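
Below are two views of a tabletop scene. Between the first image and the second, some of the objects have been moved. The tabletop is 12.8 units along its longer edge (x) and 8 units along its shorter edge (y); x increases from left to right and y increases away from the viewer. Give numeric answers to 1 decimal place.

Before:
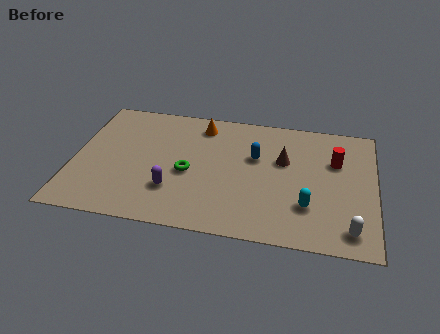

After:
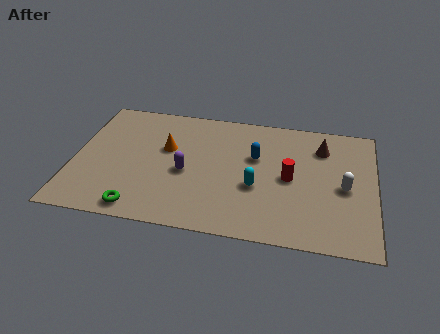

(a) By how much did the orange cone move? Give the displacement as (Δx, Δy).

(-1.4, -1.8)

The orange cone was at about (5.3, 6.7) and moved to about (3.9, 4.9).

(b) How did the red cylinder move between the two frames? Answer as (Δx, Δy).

(-1.9, -1.4)

From the two frames, the red cylinder sits at roughly (11.1, 5.3) before and (9.2, 3.9) after.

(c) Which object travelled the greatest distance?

the green torus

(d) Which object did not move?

the blue capsule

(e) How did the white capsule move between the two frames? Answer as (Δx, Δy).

(-0.3, 2.5)

The white capsule started near (11.8, 1.2) and ended near (11.5, 3.7).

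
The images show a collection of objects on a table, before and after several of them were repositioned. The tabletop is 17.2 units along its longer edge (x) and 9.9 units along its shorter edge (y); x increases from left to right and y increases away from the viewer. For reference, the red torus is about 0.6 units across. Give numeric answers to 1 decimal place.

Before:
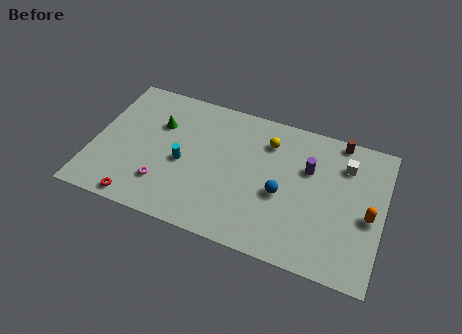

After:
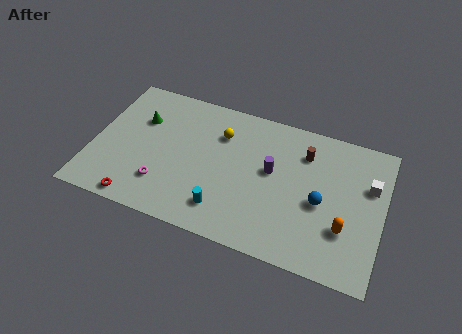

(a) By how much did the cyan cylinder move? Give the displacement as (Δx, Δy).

(2.7, -2.4)

The cyan cylinder was at about (5.4, 4.4) and moved to about (8.1, 2.0).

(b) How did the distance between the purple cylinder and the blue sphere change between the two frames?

+0.5

Before: roughly 2.7 units apart; after: 3.2. That's 0.5 units further apart.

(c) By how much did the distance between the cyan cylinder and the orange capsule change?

-3.9

They were about 11.0 units apart before and 7.1 after — 3.9 units closer together.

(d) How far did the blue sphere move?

2.3

From (11.3, 4.2) to (13.6, 4.4), the blue sphere covered √(2.3² + 0.2²) ≈ 2.3 units.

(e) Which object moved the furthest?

the cyan cylinder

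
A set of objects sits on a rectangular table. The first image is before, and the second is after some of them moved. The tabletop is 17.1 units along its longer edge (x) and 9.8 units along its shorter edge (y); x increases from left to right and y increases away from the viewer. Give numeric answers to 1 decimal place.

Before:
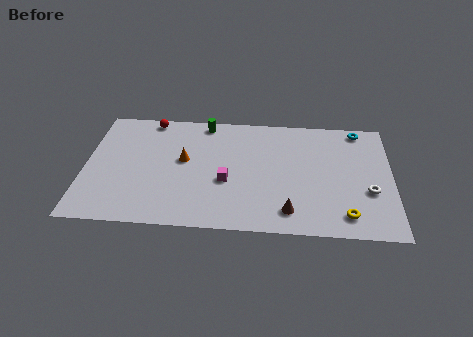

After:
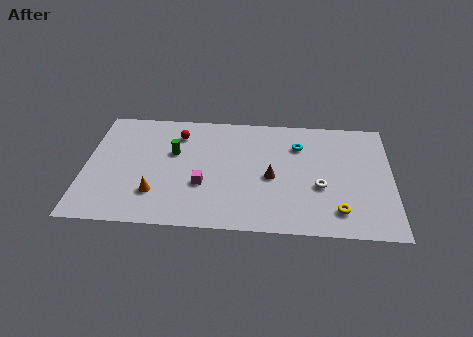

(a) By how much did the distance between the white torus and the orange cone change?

-1.3

They were about 10.5 units apart before and 9.2 after — 1.3 units closer together.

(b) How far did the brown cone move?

2.9

The brown cone was near (11.4, 1.7) before and (10.4, 4.4) after, so it travelled √(1.0² + 2.7²) ≈ 2.9 units.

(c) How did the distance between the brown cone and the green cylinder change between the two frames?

-2.8

Before: roughly 8.6 units apart; after: 5.8. That's 2.8 units closer together.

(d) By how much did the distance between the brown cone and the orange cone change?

-0.4

Before: roughly 7.0 units apart; after: 6.6. That's 0.4 units closer together.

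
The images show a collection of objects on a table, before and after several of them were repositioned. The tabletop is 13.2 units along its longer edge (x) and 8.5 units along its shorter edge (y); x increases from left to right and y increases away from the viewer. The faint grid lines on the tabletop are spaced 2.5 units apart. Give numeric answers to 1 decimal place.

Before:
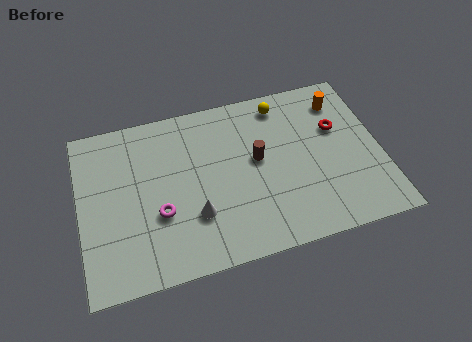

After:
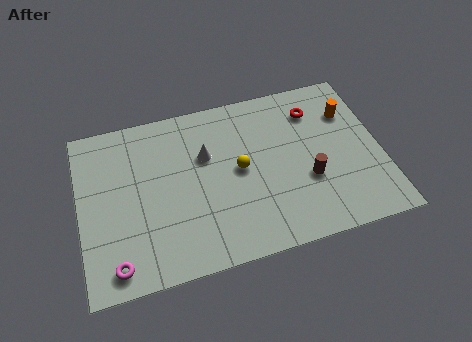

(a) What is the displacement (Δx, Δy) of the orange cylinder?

(0.3, -0.7)

From the two frames, the orange cylinder sits at roughly (11.7, 6.8) before and (12.0, 6.1) after.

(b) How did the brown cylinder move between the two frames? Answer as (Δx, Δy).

(2.1, -1.6)

The brown cylinder was at about (7.8, 4.7) and moved to about (9.9, 3.1).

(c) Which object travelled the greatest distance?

the yellow sphere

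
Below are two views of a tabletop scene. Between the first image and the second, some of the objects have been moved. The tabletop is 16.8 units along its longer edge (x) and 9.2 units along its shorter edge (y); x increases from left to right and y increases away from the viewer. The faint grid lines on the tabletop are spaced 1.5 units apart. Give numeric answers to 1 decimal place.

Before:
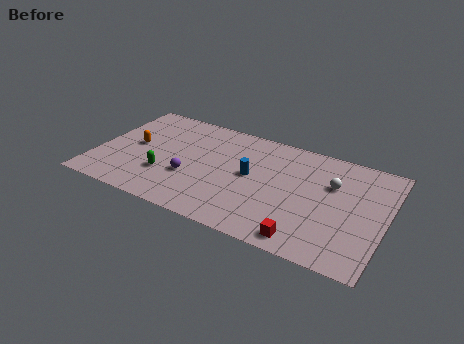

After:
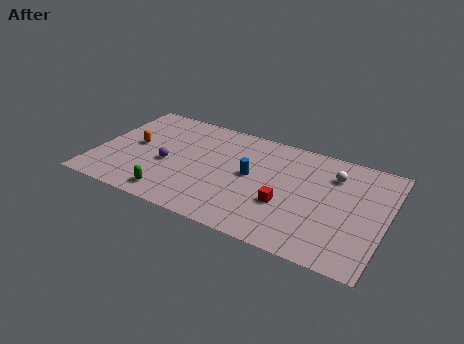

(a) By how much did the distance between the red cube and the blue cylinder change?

-2.5

The distance was about 5.2 in the first image and 2.7 in the second, so they moved 2.5 units closer together.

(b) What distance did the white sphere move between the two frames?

0.8

The white sphere moved from about (13.6, 6.1) to (13.6, 6.9), a distance of √(0.0² + 0.8²) ≈ 0.8.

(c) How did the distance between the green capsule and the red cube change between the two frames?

-1.9

They were about 8.6 units apart before and 6.7 after — 1.9 units closer together.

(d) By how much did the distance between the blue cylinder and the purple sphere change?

+1.1

The distance was about 3.8 in the first image and 4.9 in the second, so they moved 1.1 units further apart.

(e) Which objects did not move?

the blue cylinder and the orange capsule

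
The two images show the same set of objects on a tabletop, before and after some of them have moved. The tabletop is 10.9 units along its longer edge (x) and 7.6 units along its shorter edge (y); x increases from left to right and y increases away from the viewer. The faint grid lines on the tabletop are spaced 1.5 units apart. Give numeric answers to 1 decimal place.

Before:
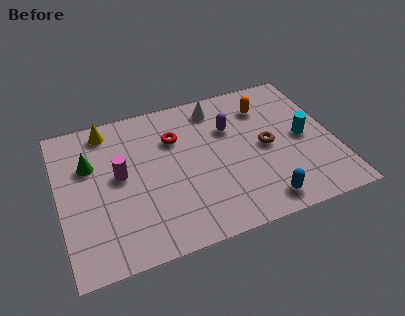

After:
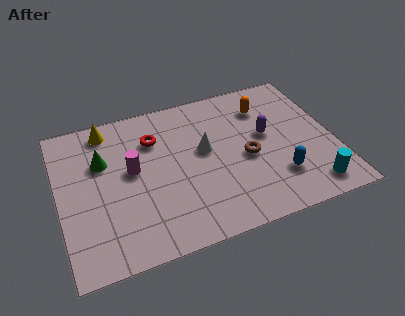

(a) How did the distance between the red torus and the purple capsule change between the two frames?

+2.4

Before: roughly 2.2 units apart; after: 4.6. That's 2.4 units further apart.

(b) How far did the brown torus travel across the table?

0.9

The brown torus was near (8.2, 3.7) before and (7.4, 3.4) after, so it travelled √(0.8² + 0.3²) ≈ 0.9 units.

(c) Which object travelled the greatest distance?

the cyan cylinder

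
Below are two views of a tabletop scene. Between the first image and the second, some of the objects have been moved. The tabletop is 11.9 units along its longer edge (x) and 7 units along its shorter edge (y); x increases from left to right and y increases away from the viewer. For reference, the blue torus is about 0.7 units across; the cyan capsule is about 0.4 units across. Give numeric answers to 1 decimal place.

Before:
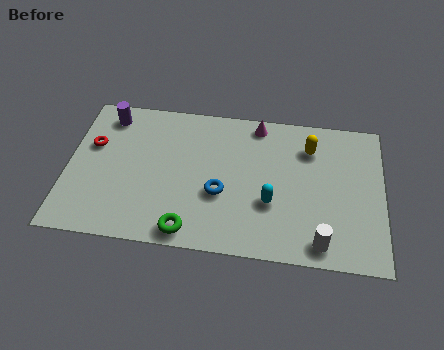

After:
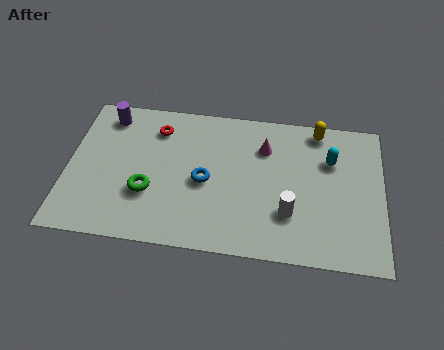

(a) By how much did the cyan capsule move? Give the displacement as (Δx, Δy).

(2.2, 2.3)

From the two frames, the cyan capsule sits at roughly (7.7, 2.5) before and (9.9, 4.8) after.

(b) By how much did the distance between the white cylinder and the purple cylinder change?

-1.6

The distance was about 9.6 in the first image and 8.0 in the second, so they moved 1.6 units closer together.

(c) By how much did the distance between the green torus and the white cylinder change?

+0.4

The distance was about 4.9 in the first image and 5.3 in the second, so they moved 0.4 units further apart.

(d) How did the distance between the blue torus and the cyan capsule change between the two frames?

+3.1

Before: roughly 1.9 units apart; after: 5.0. That's 3.1 units further apart.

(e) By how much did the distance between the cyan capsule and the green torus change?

+3.8

They were about 3.4 units apart before and 7.2 after — 3.8 units further apart.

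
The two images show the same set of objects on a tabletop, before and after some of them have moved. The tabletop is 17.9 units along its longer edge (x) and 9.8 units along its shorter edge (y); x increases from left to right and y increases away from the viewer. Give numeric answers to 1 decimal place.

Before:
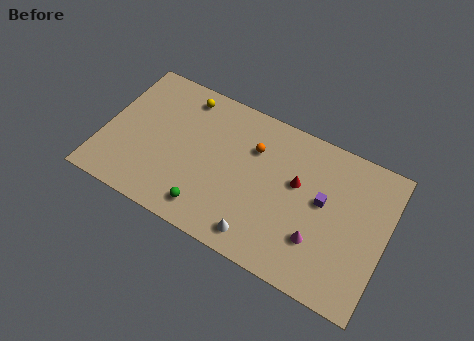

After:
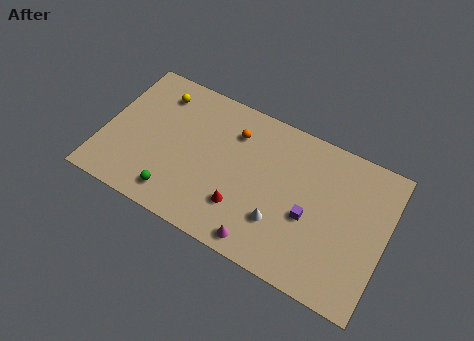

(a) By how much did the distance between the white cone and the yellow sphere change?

+0.8

They were about 9.1 units apart before and 9.9 after — 0.8 units further apart.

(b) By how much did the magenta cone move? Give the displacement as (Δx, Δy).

(-3.3, -1.8)

The magenta cone was at about (13.9, 2.9) and moved to about (10.6, 1.1).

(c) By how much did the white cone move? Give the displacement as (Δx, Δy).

(1.1, 1.5)

The white cone started near (10.4, 1.4) and ended near (11.5, 2.9).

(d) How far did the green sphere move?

2.1

From (7.1, 1.6) to (5.0, 1.6), the green sphere covered √(2.1² + 0.0²) ≈ 2.1 units.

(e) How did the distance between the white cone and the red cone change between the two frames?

-2.4

They were about 4.8 units apart before and 2.4 after — 2.4 units closer together.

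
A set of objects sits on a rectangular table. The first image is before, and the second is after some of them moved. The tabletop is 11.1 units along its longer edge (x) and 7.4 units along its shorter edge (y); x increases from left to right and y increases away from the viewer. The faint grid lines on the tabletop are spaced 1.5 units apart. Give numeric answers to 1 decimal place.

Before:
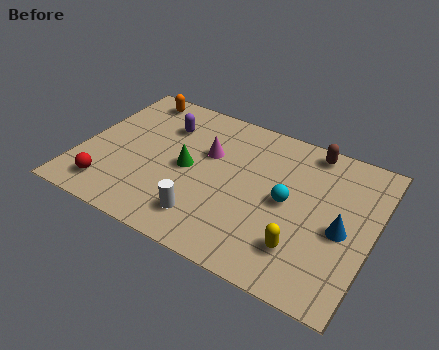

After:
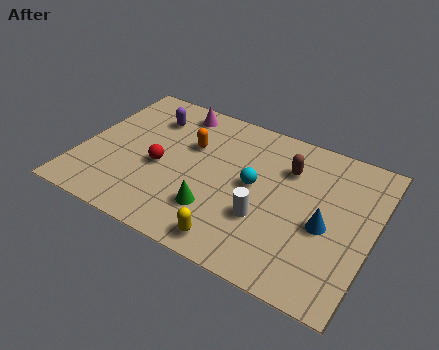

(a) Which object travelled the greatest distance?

the orange capsule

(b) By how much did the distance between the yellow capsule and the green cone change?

-3.5

Before: roughly 4.9 units apart; after: 1.4. That's 3.5 units closer together.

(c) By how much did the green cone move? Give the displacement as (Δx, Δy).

(1.3, -1.6)

The green cone started near (4.1, 3.6) and ended near (5.4, 2.0).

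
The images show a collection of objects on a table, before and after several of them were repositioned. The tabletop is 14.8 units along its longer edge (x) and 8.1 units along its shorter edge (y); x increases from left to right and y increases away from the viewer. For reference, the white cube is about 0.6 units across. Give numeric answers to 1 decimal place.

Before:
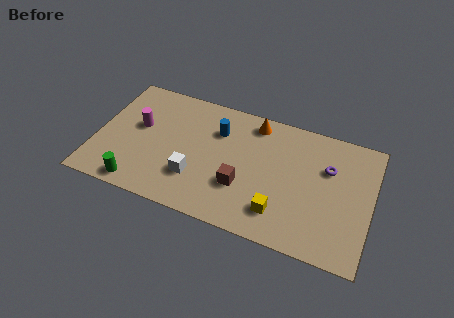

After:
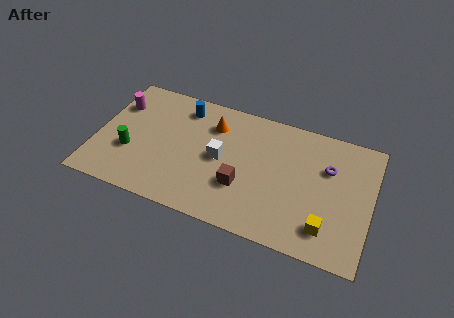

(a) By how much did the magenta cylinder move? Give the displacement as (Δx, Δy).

(-1.3, 1.1)

The magenta cylinder was at about (2.2, 4.7) and moved to about (0.9, 5.8).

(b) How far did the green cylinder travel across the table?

2.1

The green cylinder moved from about (2.6, 0.9) to (1.9, 2.9), a distance of √(0.7² + 2.0²) ≈ 2.1.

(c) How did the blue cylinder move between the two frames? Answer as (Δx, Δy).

(-2.0, 0.9)

The blue cylinder started near (6.4, 5.8) and ended near (4.4, 6.7).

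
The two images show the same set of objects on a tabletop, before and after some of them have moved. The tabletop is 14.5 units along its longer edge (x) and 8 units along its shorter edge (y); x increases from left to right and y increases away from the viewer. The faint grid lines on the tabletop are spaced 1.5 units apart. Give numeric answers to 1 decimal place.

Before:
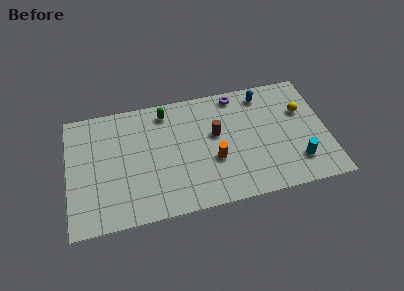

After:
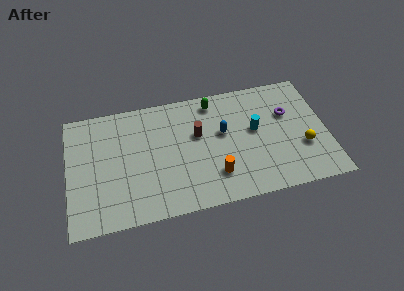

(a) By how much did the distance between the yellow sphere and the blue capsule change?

+2.2

The distance was about 2.6 in the first image and 4.8 in the second, so they moved 2.2 units further apart.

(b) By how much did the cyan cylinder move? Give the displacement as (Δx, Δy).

(-2.2, 2.6)

The cyan cylinder started near (12.7, 1.9) and ended near (10.5, 4.5).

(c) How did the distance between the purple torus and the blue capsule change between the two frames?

+2.2

The distance was about 1.5 in the first image and 3.7 in the second, so they moved 2.2 units further apart.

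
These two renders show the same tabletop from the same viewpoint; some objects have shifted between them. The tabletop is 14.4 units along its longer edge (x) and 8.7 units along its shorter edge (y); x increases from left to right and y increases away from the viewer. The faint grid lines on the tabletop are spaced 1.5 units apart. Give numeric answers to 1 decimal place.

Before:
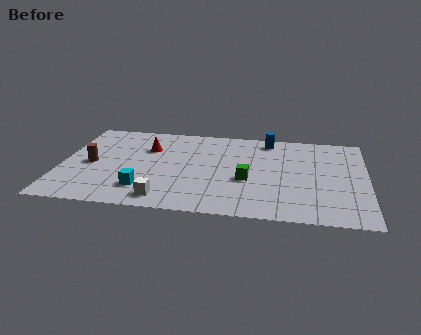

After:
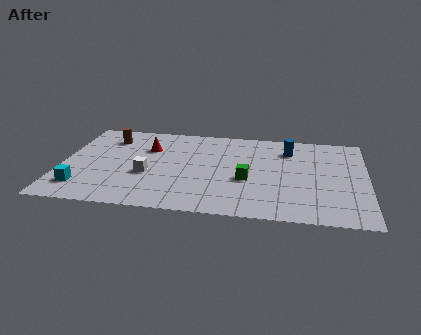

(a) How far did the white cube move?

2.4

The white cube was near (5.0, 1.2) before and (4.1, 3.4) after, so it travelled √(0.9² + 2.2²) ≈ 2.4 units.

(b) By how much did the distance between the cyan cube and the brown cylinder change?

+1.8

The distance was about 3.3 in the first image and 5.1 in the second, so they moved 1.8 units further apart.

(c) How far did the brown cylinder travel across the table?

2.8

From (1.4, 4.1) to (2.1, 6.8), the brown cylinder covered √(0.7² + 2.7²) ≈ 2.8 units.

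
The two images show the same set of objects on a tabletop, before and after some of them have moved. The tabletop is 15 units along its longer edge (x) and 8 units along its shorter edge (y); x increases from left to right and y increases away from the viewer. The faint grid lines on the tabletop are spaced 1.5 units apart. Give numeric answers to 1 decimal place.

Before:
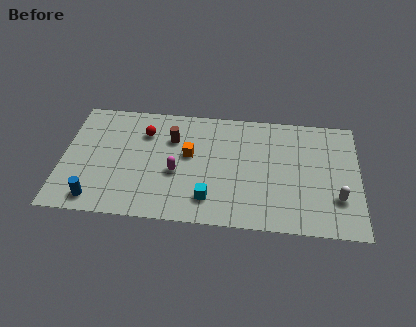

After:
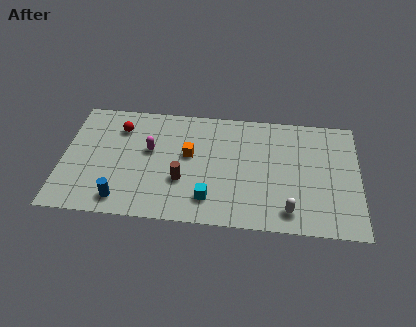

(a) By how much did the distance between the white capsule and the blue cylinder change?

-3.8

They were about 12.2 units apart before and 8.4 after — 3.8 units closer together.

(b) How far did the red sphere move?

1.3

From (4.1, 5.9) to (2.8, 6.1), the red sphere covered √(1.3² + 0.2²) ≈ 1.3 units.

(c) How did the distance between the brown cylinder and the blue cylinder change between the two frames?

-2.4

The distance was about 5.8 in the first image and 3.4 in the second, so they moved 2.4 units closer together.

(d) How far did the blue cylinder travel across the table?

1.3

The blue cylinder was near (1.8, 1.1) before and (3.1, 1.2) after, so it travelled √(1.3² + 0.1²) ≈ 1.3 units.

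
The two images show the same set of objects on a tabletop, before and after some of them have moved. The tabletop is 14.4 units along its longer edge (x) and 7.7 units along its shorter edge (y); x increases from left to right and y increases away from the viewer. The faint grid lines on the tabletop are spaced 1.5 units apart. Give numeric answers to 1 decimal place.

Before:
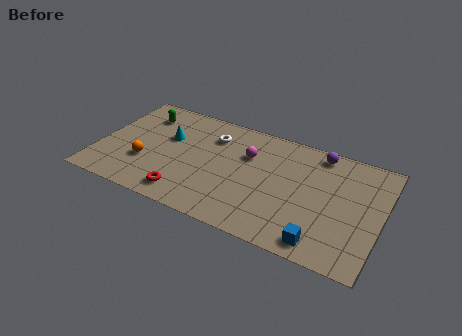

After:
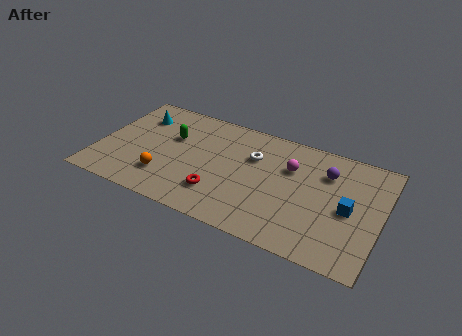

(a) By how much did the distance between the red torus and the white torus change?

-1.2

They were about 4.7 units apart before and 3.5 after — 1.2 units closer together.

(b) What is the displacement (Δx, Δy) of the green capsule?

(1.7, -1.1)

From the two frames, the green capsule sits at roughly (1.9, 6.0) before and (3.6, 4.9) after.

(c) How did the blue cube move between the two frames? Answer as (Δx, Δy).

(1.1, 2.6)

From the two frames, the blue cube sits at roughly (11.7, 1.0) before and (12.8, 3.6) after.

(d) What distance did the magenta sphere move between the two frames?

2.2

The magenta sphere moved from about (7.5, 5.2) to (9.7, 5.2), a distance of √(2.2² + 0.0²) ≈ 2.2.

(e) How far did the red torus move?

1.8

The red torus was near (4.8, 1.2) before and (6.4, 2.0) after, so it travelled √(1.6² + 0.8²) ≈ 1.8 units.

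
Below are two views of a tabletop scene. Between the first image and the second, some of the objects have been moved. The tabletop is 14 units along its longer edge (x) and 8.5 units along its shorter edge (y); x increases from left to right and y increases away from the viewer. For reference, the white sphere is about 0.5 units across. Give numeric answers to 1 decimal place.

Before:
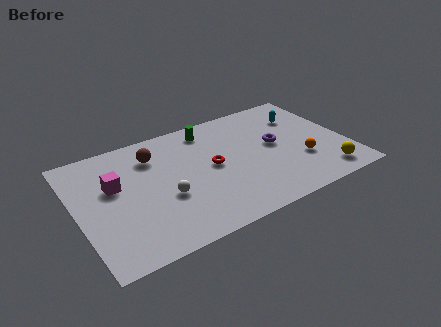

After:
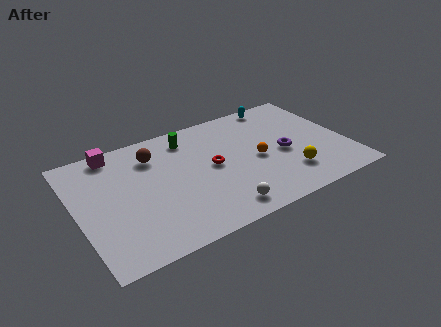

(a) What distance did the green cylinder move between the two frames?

1.1

From (7.2, 7.2) to (6.1, 7.0), the green cylinder covered √(1.1² + 0.2²) ≈ 1.1 units.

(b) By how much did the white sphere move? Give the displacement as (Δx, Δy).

(2.5, -2.1)

The white sphere started near (4.4, 3.3) and ended near (6.9, 1.2).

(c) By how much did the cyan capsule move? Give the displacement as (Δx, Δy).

(-1.0, 1.5)

From the two frames, the cyan capsule sits at roughly (12.1, 6.2) before and (11.1, 7.7) after.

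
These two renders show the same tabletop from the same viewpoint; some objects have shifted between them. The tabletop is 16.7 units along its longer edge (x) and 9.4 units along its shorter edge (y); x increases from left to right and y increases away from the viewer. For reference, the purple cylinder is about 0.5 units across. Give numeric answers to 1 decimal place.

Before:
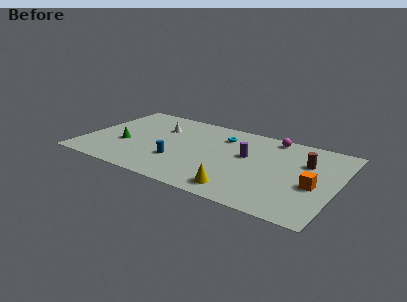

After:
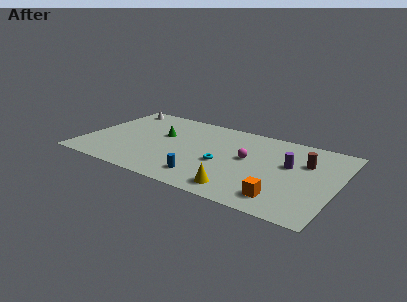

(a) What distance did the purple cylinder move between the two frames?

2.8

The purple cylinder was near (10.7, 5.5) before and (13.5, 5.6) after, so it travelled √(2.8² + 0.1²) ≈ 2.8 units.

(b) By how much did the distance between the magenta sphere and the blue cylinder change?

-3.6

They were about 7.8 units apart before and 4.2 after — 3.6 units closer together.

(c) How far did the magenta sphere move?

3.4

From (12.0, 8.4) to (10.8, 5.2), the magenta sphere covered √(1.2² + 3.2²) ≈ 3.4 units.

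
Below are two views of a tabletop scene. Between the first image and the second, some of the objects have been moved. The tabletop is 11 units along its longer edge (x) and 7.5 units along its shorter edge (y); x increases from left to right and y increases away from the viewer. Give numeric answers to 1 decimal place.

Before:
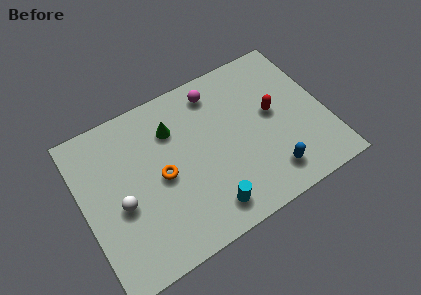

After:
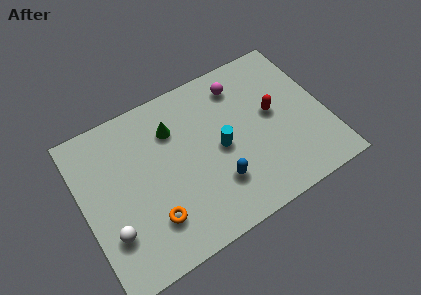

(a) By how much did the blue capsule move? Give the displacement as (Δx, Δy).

(-2.3, 0.7)

From the two frames, the blue capsule sits at roughly (8.1, 1.4) before and (5.8, 2.1) after.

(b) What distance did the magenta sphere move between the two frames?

1.1

From (6.4, 6.3) to (7.5, 6.1), the magenta sphere covered √(1.1² + 0.2²) ≈ 1.1 units.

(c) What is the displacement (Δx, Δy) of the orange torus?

(-0.7, -1.7)

The orange torus started near (3.5, 3.6) and ended near (2.8, 1.9).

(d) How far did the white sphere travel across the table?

1.2

The white sphere was near (1.6, 3.2) before and (1.0, 2.2) after, so it travelled √(0.6² + 1.0²) ≈ 1.2 units.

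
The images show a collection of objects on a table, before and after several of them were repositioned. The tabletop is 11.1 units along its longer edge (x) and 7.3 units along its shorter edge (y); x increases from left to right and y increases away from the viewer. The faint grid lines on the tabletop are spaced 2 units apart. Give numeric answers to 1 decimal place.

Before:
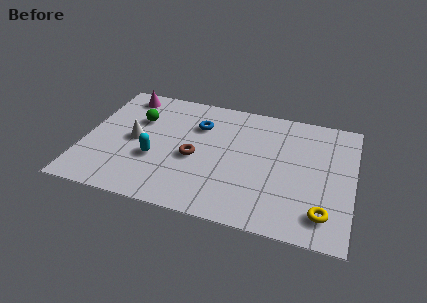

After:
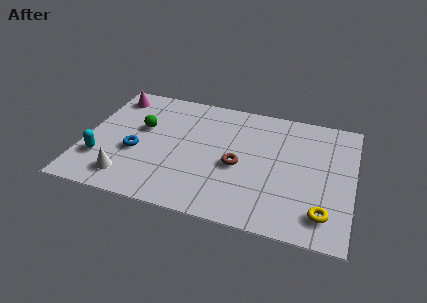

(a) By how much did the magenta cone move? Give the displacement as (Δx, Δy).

(-0.5, -0.2)

The magenta cone was at about (1.4, 6.3) and moved to about (0.9, 6.1).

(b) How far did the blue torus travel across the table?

3.3

The blue torus was near (4.6, 5.2) before and (2.2, 2.9) after, so it travelled √(2.4² + 2.3²) ≈ 3.3 units.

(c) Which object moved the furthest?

the blue torus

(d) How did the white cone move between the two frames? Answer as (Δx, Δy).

(-0.1, -2.3)

The white cone was at about (2.1, 3.6) and moved to about (2.0, 1.3).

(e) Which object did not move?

the yellow torus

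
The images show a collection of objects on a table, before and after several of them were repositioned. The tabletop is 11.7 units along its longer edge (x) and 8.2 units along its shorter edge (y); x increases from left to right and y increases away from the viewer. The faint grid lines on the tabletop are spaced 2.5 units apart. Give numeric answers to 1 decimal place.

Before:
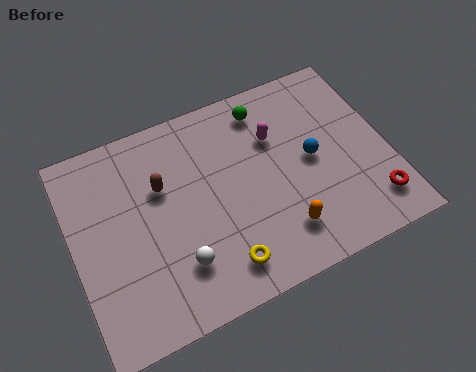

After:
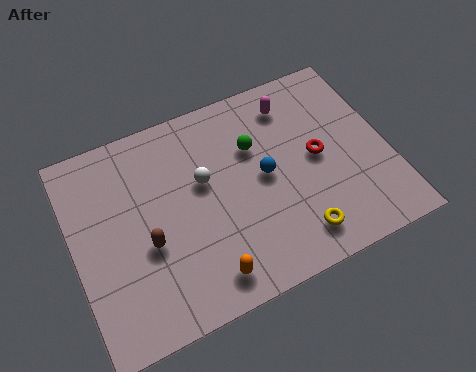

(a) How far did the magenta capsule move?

1.4

The magenta capsule moved from about (7.7, 5.6) to (8.5, 6.7), a distance of √(0.8² + 1.1²) ≈ 1.4.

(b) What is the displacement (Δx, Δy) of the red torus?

(-1.7, 2.6)

The red torus was at about (10.8, 1.6) and moved to about (9.1, 4.2).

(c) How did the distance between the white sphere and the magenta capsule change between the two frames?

-1.4

They were about 5.4 units apart before and 4.0 after — 1.4 units closer together.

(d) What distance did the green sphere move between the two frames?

1.5

The green sphere was near (7.5, 6.9) before and (6.9, 5.5) after, so it travelled √(0.6² + 1.4²) ≈ 1.5 units.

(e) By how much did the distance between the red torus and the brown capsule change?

-1.7

They were about 8.3 units apart before and 6.6 after — 1.7 units closer together.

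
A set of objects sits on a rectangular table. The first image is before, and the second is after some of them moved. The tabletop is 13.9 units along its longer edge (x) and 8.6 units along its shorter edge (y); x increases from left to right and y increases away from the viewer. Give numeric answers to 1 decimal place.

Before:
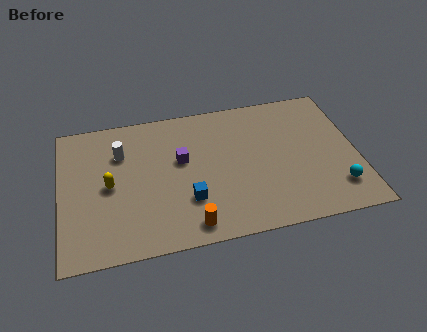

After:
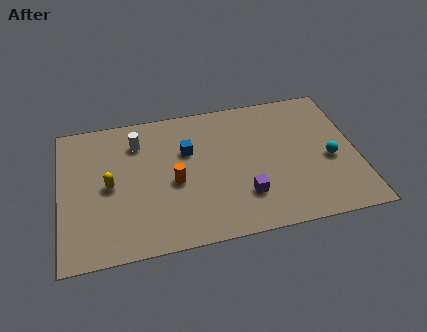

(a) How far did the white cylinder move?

0.9

From (2.9, 6.1) to (3.7, 6.6), the white cylinder covered √(0.8² + 0.5²) ≈ 0.9 units.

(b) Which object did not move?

the yellow capsule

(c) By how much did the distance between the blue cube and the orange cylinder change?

+0.4

They were about 1.5 units apart before and 1.9 after — 0.4 units further apart.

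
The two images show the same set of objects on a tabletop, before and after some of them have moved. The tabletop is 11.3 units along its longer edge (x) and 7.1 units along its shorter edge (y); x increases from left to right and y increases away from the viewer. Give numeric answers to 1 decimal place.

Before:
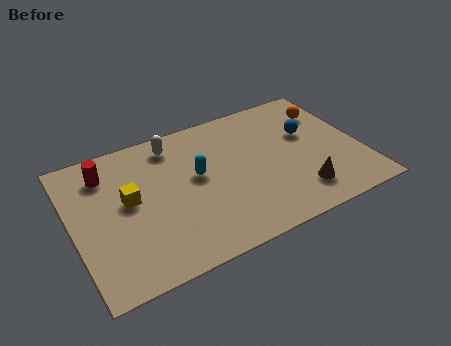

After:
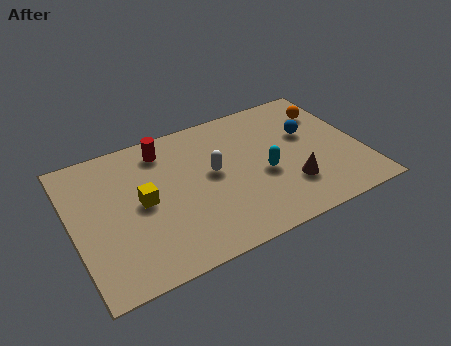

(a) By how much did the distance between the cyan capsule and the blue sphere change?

-2.1

They were about 4.5 units apart before and 2.4 after — 2.1 units closer together.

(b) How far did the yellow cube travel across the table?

0.6

The yellow cube was near (2.2, 3.9) before and (2.7, 3.6) after, so it travelled √(0.5² + 0.3²) ≈ 0.6 units.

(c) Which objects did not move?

the blue sphere and the orange sphere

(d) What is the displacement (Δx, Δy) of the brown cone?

(-0.3, 0.5)

From the two frames, the brown cone sits at roughly (8.6, 1.5) before and (8.3, 2.0) after.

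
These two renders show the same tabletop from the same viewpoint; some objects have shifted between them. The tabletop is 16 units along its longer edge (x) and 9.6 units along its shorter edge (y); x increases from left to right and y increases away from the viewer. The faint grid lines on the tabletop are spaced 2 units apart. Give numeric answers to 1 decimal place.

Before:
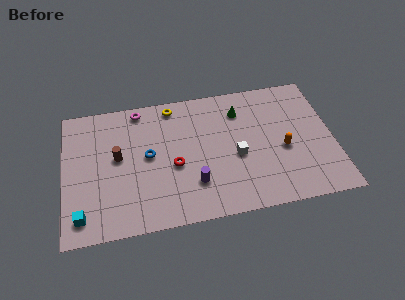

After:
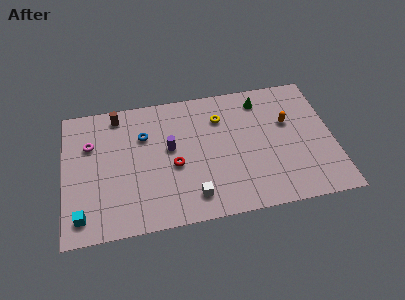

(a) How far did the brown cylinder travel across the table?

3.1

The brown cylinder moved from about (3.2, 5.3) to (3.3, 8.4), a distance of √(0.1² + 3.1²) ≈ 3.1.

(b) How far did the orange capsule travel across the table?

1.9

From (13.0, 4.1) to (13.4, 6.0), the orange capsule covered √(0.4² + 1.9²) ≈ 1.9 units.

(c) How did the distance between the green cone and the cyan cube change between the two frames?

+1.4

Before: roughly 11.3 units apart; after: 12.7. That's 1.4 units further apart.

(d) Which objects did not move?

the cyan cube and the red torus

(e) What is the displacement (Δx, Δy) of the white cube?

(-2.7, -2.4)

From the two frames, the white cube sits at roughly (10.2, 4.1) before and (7.5, 1.7) after.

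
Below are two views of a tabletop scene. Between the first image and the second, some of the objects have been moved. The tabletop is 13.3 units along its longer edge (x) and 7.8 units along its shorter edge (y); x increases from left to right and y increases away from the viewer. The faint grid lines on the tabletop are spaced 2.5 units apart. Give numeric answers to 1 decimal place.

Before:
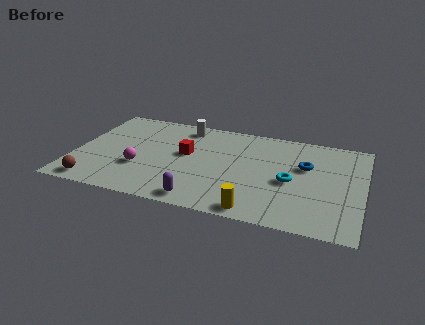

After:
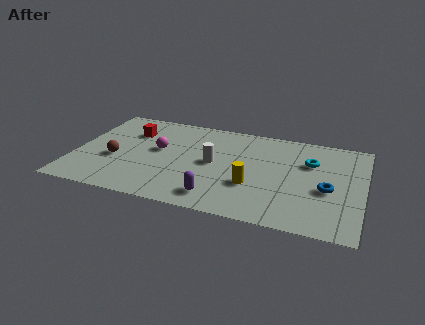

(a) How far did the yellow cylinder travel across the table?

1.9

The yellow cylinder moved from about (8.6, 0.8) to (8.3, 2.7), a distance of √(0.3² + 1.9²) ≈ 1.9.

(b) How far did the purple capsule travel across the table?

0.8

The purple capsule was near (6.1, 0.9) before and (6.8, 1.3) after, so it travelled √(0.7² + 0.4²) ≈ 0.8 units.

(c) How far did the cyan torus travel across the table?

2.0

From (10.0, 3.5) to (10.8, 5.3), the cyan torus covered √(0.8² + 1.8²) ≈ 2.0 units.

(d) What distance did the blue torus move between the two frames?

1.9

From (10.6, 4.9) to (11.7, 3.3), the blue torus covered √(1.1² + 1.6²) ≈ 1.9 units.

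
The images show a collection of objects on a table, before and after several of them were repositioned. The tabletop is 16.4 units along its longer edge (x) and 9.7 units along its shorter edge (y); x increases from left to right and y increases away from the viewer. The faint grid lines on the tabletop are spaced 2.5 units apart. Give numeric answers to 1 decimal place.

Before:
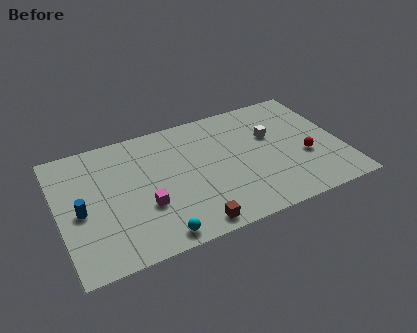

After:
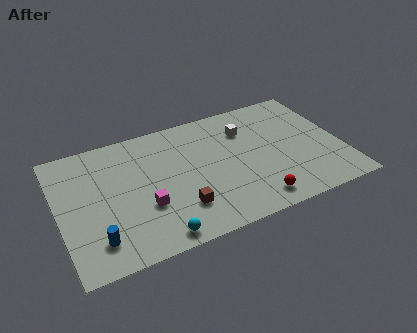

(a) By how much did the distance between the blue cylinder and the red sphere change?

-4.0

They were about 13.0 units apart before and 9.0 after — 4.0 units closer together.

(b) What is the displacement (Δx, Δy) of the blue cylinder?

(0.7, -2.4)

The blue cylinder was at about (1.2, 4.4) and moved to about (1.9, 2.0).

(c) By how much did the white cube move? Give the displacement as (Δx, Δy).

(-1.4, 1.0)

The white cube was at about (12.5, 6.1) and moved to about (11.1, 7.1).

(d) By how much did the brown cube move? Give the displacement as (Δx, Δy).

(-0.5, 1.5)

The brown cube was at about (7.2, 1.0) and moved to about (6.7, 2.5).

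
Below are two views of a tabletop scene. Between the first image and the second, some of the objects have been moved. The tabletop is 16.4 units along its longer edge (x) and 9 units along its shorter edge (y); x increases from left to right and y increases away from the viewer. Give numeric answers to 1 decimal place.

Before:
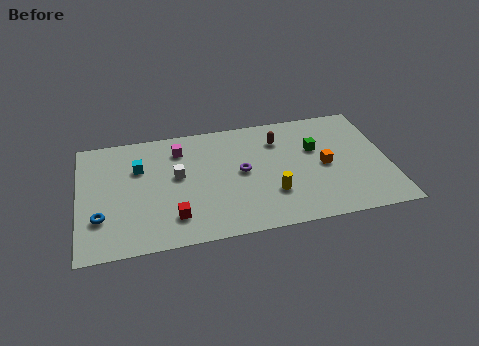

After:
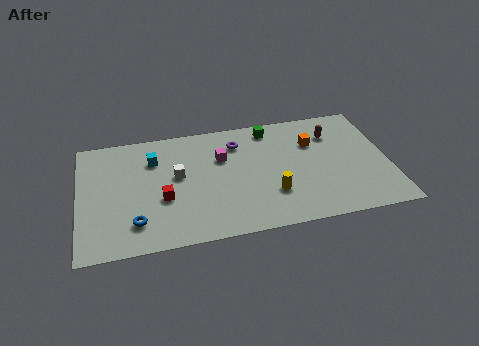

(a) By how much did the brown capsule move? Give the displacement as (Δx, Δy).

(2.9, -0.1)

From the two frames, the brown capsule sits at roughly (10.7, 6.8) before and (13.6, 6.7) after.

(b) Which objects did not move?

the yellow cylinder and the white cube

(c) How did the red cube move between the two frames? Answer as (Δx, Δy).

(-0.5, 1.5)

From the two frames, the red cube sits at roughly (4.9, 2.0) before and (4.4, 3.5) after.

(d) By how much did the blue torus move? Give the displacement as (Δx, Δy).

(1.8, -0.7)

From the two frames, the blue torus sits at roughly (1.1, 2.7) before and (2.9, 2.0) after.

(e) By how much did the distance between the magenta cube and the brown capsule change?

+0.7

Before: roughly 5.3 units apart; after: 6.0. That's 0.7 units further apart.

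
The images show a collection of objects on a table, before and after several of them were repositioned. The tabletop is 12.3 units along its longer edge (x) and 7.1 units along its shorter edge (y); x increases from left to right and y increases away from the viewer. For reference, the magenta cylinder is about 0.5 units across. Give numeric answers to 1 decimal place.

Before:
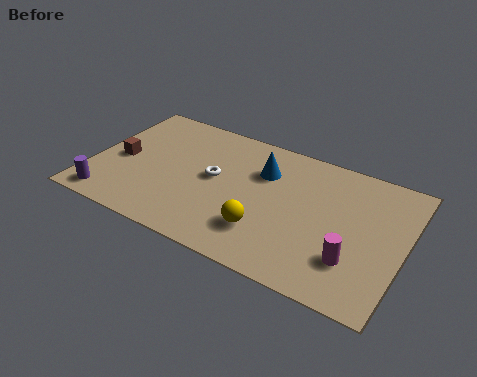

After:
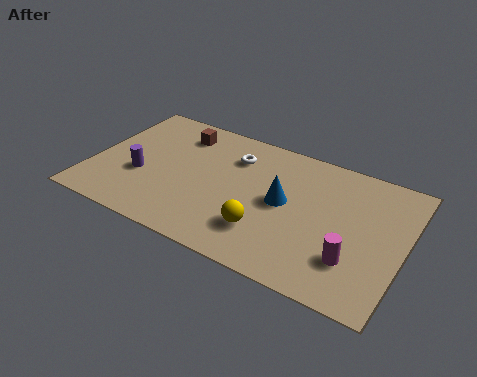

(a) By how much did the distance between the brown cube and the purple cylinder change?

+0.8

They were about 2.4 units apart before and 3.2 after — 0.8 units further apart.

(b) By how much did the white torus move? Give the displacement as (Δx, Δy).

(0.6, 1.5)

From the two frames, the white torus sits at roughly (4.8, 3.8) before and (5.4, 5.3) after.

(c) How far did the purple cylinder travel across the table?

2.1

The purple cylinder moved from about (1.0, 0.9) to (2.0, 2.7), a distance of √(1.0² + 1.8²) ≈ 2.1.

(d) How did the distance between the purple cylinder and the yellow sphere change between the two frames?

-1.0

Before: roughly 6.2 units apart; after: 5.2. That's 1.0 units closer together.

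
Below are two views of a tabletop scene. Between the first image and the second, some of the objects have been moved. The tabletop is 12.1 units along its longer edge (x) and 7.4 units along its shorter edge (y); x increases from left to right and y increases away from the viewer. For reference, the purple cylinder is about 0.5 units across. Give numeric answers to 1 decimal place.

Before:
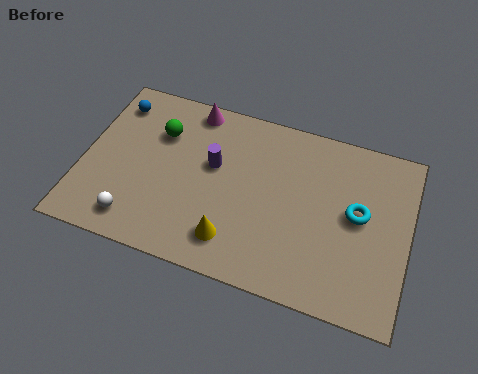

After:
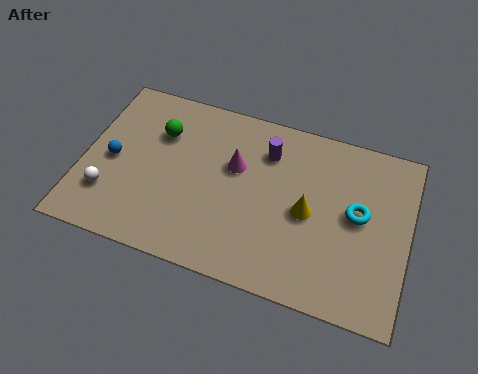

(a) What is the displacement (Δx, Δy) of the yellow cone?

(2.6, 2.0)

From the two frames, the yellow cone sits at roughly (5.8, 1.5) before and (8.4, 3.5) after.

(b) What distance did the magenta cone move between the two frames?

2.7

The magenta cone moved from about (3.8, 6.6) to (5.6, 4.6), a distance of √(1.8² + 2.0²) ≈ 2.7.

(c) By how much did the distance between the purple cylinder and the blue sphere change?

+1.8

Before: roughly 4.2 units apart; after: 6.0. That's 1.8 units further apart.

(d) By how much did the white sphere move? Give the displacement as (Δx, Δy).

(-1.1, 0.8)

The white sphere started near (2.2, 1.2) and ended near (1.1, 2.0).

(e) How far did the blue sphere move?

2.5

The blue sphere moved from about (0.9, 6.0) to (1.1, 3.5), a distance of √(0.2² + 2.5²) ≈ 2.5.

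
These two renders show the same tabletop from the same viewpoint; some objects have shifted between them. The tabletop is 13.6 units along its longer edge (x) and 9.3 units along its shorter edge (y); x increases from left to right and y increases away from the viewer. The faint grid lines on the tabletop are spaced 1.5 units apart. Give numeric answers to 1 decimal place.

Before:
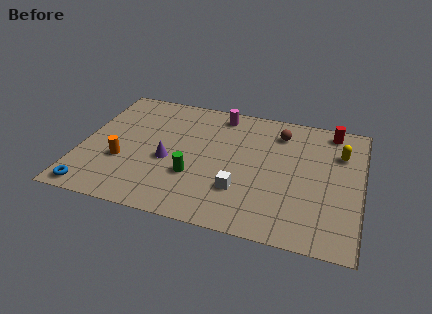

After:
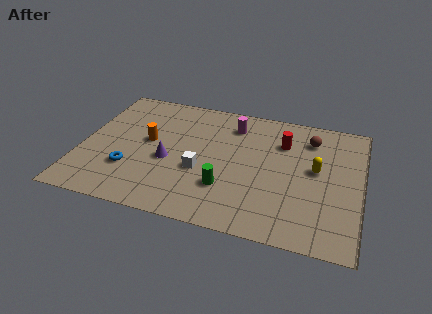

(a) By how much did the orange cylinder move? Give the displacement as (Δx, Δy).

(1.1, 1.8)

From the two frames, the orange cylinder sits at roughly (2.1, 3.3) before and (3.2, 5.1) after.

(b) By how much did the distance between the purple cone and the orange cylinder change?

-0.7

The distance was about 2.3 in the first image and 1.6 in the second, so they moved 0.7 units closer together.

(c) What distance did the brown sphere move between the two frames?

1.5

The brown sphere moved from about (9.5, 7.4) to (11.0, 7.3), a distance of √(1.5² + 0.1²) ≈ 1.5.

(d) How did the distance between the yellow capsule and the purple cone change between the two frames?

-1.4

The distance was about 8.6 in the first image and 7.2 in the second, so they moved 1.4 units closer together.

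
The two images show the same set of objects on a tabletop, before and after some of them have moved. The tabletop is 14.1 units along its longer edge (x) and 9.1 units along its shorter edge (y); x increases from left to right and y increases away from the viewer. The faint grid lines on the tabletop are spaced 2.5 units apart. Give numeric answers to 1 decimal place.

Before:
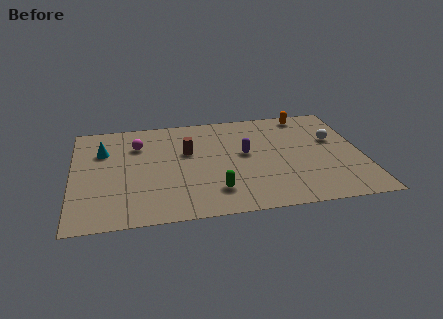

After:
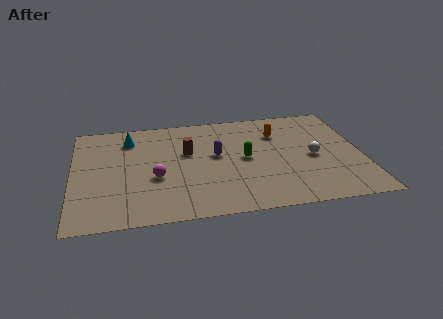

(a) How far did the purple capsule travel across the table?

1.4

The purple capsule moved from about (8.4, 5.0) to (7.0, 5.1), a distance of √(1.4² + 0.1²) ≈ 1.4.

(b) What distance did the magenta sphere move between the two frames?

3.1

The magenta sphere was near (3.2, 6.6) before and (4.0, 3.6) after, so it travelled √(0.8² + 3.0²) ≈ 3.1 units.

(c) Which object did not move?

the brown cylinder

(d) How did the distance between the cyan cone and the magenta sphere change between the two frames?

+2.1

The distance was about 1.7 in the first image and 3.8 in the second, so they moved 2.1 units further apart.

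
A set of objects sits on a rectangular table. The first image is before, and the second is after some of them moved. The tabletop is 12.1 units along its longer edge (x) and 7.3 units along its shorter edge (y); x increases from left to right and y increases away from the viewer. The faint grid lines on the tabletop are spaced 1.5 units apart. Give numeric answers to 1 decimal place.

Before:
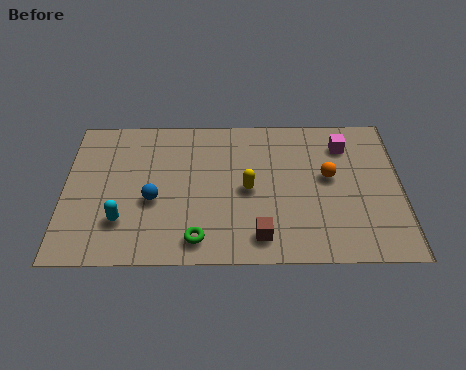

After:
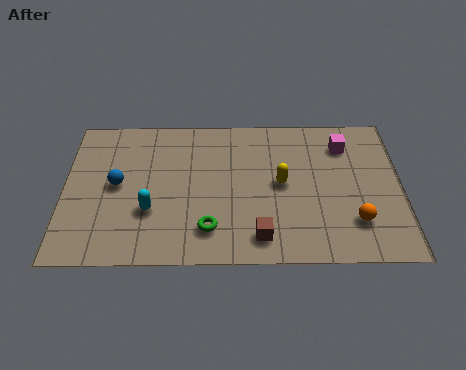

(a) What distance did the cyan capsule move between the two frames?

1.1

From (2.1, 2.0) to (3.1, 2.5), the cyan capsule covered √(1.0² + 0.5²) ≈ 1.1 units.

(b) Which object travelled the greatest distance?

the orange sphere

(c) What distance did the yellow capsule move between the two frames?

1.2

The yellow capsule moved from about (6.6, 3.5) to (7.8, 3.8), a distance of √(1.2² + 0.3²) ≈ 1.2.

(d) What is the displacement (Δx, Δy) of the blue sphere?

(-1.3, 0.8)

The blue sphere was at about (3.2, 3.0) and moved to about (1.9, 3.8).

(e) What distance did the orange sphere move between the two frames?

2.4

From (9.5, 4.1) to (10.4, 1.9), the orange sphere covered √(0.9² + 2.2²) ≈ 2.4 units.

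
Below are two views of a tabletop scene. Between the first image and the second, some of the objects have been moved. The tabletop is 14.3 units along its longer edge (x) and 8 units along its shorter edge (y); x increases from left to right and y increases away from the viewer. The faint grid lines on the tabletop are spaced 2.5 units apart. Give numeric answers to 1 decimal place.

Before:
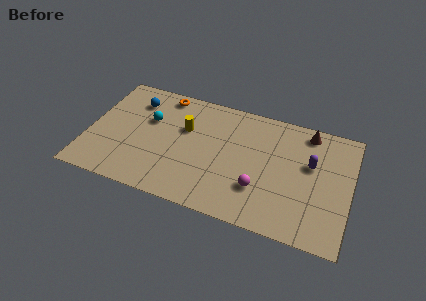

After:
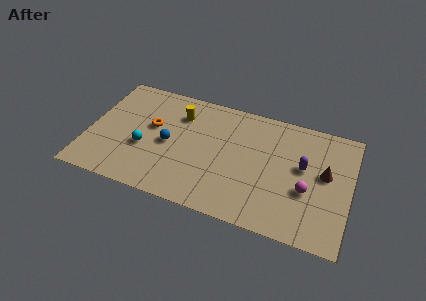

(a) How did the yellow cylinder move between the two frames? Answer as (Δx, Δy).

(-0.4, 0.9)

From the two frames, the yellow cylinder sits at roughly (5.2, 5.1) before and (4.8, 6.0) after.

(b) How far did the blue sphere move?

3.2

The blue sphere was near (2.3, 6.2) before and (4.4, 3.8) after, so it travelled √(2.1² + 2.4²) ≈ 3.2 units.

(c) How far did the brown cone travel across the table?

2.7

From (11.8, 7.0) to (12.9, 4.5), the brown cone covered √(1.1² + 2.5²) ≈ 2.7 units.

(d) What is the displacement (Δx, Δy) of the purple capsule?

(-0.4, -0.3)

The purple capsule started near (12.1, 4.9) and ended near (11.7, 4.6).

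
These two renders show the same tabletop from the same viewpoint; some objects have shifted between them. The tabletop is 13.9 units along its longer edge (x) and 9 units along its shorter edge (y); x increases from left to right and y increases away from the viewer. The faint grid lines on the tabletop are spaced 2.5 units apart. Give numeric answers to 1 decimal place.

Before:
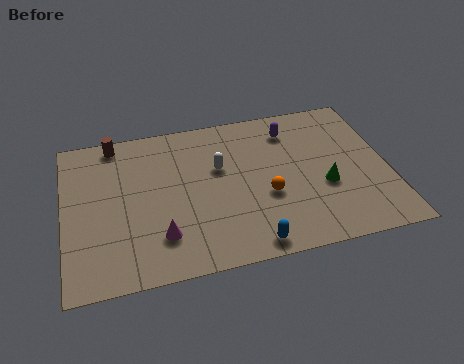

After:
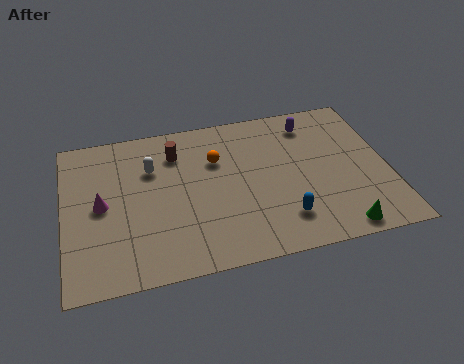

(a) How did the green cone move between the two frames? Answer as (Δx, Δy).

(0.4, -2.6)

The green cone started near (11.1, 3.5) and ended near (11.5, 0.9).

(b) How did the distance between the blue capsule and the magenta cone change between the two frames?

+4.1

Before: roughly 3.9 units apart; after: 8.0. That's 4.1 units further apart.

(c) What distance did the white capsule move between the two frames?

3.0

The white capsule moved from about (6.7, 5.6) to (3.8, 6.2), a distance of √(2.9² + 0.6²) ≈ 3.0.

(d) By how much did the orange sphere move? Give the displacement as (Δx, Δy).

(-2.0, 2.6)

From the two frames, the orange sphere sits at roughly (8.6, 3.5) before and (6.6, 6.1) after.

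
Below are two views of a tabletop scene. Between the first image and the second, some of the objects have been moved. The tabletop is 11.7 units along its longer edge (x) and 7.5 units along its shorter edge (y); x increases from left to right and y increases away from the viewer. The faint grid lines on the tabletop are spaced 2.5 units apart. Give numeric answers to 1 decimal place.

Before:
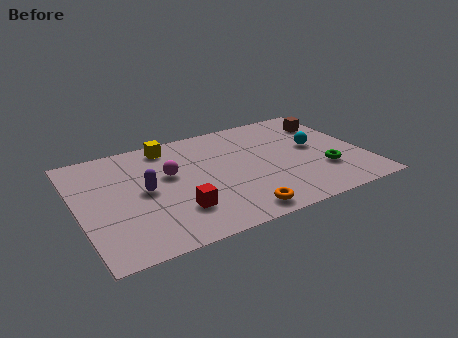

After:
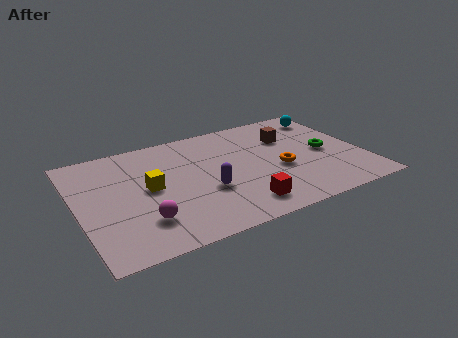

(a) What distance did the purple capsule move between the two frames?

2.6

The purple capsule was near (2.7, 3.8) before and (5.1, 2.8) after, so it travelled √(2.4² + 1.0²) ≈ 2.6 units.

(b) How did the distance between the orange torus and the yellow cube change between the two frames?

-0.6

Before: roughly 6.0 units apart; after: 5.4. That's 0.6 units closer together.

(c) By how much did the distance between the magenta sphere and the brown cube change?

+0.3

The distance was about 7.0 in the first image and 7.3 in the second, so they moved 0.3 units further apart.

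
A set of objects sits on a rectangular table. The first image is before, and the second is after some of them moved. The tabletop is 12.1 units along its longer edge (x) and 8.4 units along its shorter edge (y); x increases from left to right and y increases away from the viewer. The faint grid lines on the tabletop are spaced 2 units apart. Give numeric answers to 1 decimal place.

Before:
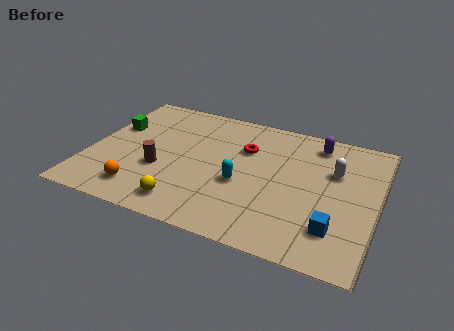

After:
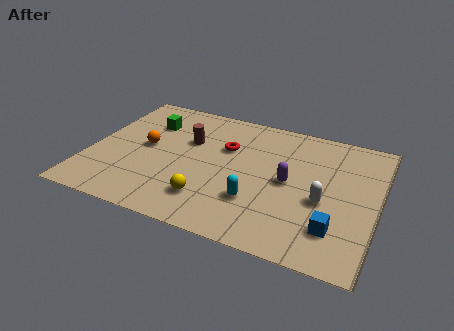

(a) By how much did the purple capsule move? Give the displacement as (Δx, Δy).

(-0.9, -2.9)

From the two frames, the purple capsule sits at roughly (9.3, 7.1) before and (8.4, 4.2) after.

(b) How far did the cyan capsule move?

1.1

From (6.5, 3.4) to (7.2, 2.5), the cyan capsule covered √(0.7² + 0.9²) ≈ 1.1 units.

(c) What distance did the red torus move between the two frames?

0.8

From (6.4, 5.7) to (5.6, 5.5), the red torus covered √(0.8² + 0.2²) ≈ 0.8 units.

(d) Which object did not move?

the blue cube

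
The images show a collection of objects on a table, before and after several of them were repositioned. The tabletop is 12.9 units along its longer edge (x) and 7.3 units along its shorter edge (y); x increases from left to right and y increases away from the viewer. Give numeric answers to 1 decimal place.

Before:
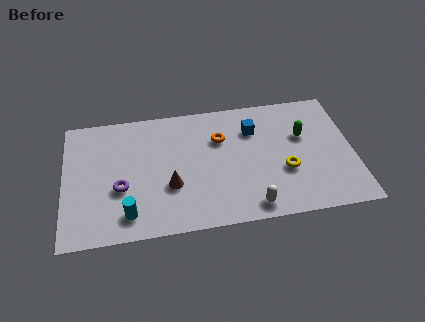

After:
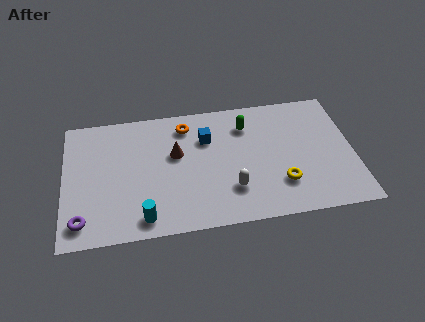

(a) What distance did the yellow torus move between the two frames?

0.7

From (9.8, 2.7) to (9.6, 2.0), the yellow torus covered √(0.2² + 0.7²) ≈ 0.7 units.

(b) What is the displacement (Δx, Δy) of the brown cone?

(0.3, 1.8)

From the two frames, the brown cone sits at roughly (4.7, 2.6) before and (5.0, 4.4) after.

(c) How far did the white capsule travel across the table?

1.4

From (8.2, 0.9) to (7.4, 2.0), the white capsule covered √(0.8² + 1.1²) ≈ 1.4 units.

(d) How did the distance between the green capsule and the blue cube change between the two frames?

-0.4

The distance was about 2.3 in the first image and 1.9 in the second, so they moved 0.4 units closer together.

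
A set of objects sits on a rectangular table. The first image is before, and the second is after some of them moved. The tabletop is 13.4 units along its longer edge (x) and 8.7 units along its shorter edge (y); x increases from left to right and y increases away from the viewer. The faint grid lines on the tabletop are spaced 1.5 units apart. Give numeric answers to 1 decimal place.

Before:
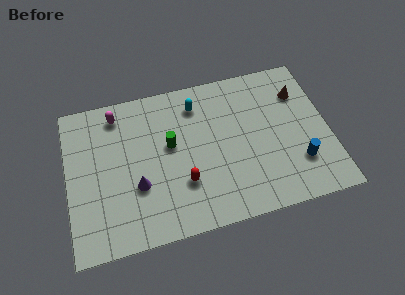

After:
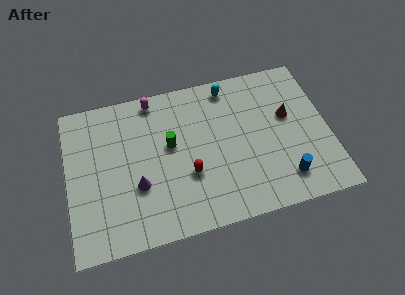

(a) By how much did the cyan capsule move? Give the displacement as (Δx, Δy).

(1.7, 0.6)

From the two frames, the cyan capsule sits at roughly (6.8, 7.0) before and (8.5, 7.6) after.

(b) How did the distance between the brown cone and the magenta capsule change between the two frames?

-2.2

The distance was about 9.5 in the first image and 7.3 in the second, so they moved 2.2 units closer together.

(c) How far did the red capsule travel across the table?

0.5

The red capsule was near (5.8, 2.7) before and (6.1, 3.1) after, so it travelled √(0.3² + 0.4²) ≈ 0.5 units.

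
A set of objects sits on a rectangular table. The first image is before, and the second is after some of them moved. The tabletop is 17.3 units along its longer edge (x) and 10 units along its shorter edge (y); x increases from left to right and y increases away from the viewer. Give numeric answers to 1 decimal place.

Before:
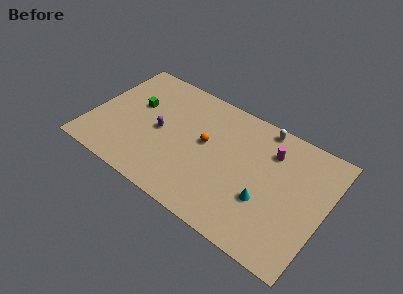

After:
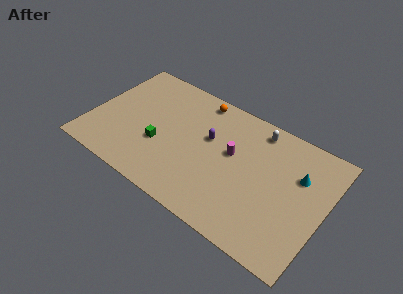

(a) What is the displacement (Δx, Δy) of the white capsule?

(-0.3, -0.4)

The white capsule started near (12.1, 9.1) and ended near (11.8, 8.7).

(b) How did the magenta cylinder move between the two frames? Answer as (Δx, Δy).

(-2.6, -1.7)

The magenta cylinder started near (13.0, 7.5) and ended near (10.4, 5.8).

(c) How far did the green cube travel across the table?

3.3

The green cube was near (3.0, 6.1) before and (5.3, 3.7) after, so it travelled √(2.3² + 2.4²) ≈ 3.3 units.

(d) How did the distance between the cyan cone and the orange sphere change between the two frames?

+3.0

Before: roughly 5.2 units apart; after: 8.2. That's 3.0 units further apart.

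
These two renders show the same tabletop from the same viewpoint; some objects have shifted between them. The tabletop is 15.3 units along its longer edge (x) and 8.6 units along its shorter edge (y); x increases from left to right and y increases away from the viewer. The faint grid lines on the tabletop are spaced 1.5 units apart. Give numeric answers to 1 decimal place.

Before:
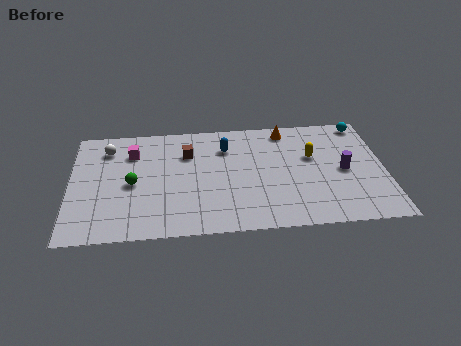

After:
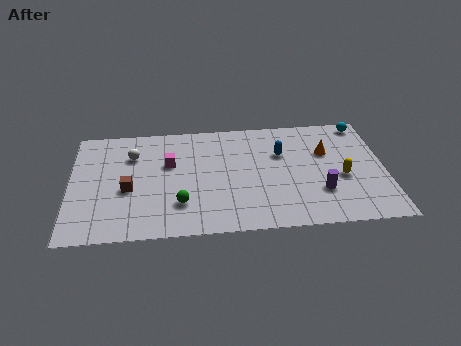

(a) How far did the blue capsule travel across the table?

2.8

From (7.6, 6.4) to (10.3, 5.7), the blue capsule covered √(2.7² + 0.7²) ≈ 2.8 units.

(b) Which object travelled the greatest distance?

the brown cube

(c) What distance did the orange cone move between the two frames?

2.7

The orange cone was near (10.6, 7.5) before and (12.5, 5.6) after, so it travelled √(1.9² + 1.9²) ≈ 2.7 units.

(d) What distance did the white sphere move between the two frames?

1.3

The white sphere was near (1.8, 6.8) before and (3.0, 6.2) after, so it travelled √(1.2² + 0.6²) ≈ 1.3 units.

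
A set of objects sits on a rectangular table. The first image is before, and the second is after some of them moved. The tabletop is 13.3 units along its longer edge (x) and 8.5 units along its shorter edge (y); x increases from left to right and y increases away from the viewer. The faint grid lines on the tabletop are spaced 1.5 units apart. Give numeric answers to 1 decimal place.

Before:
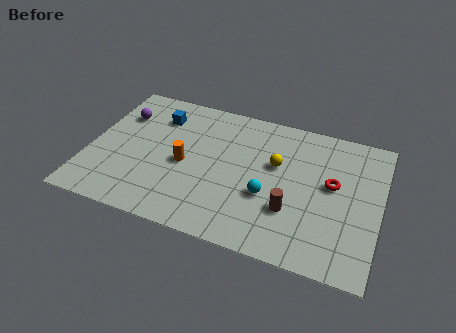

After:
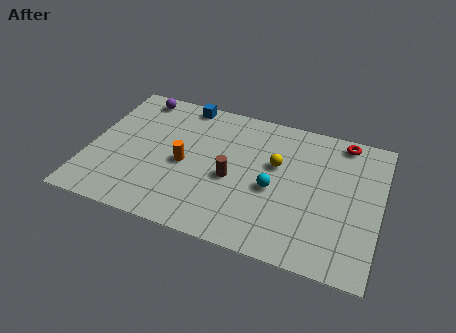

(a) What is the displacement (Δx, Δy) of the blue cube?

(1.1, 1.2)

The blue cube started near (2.9, 6.5) and ended near (4.0, 7.7).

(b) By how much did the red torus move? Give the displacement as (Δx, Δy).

(0.3, 2.8)

The red torus was at about (11.1, 4.8) and moved to about (11.4, 7.6).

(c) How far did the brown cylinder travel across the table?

3.0

From (9.4, 2.7) to (6.6, 3.7), the brown cylinder covered √(2.8² + 1.0²) ≈ 3.0 units.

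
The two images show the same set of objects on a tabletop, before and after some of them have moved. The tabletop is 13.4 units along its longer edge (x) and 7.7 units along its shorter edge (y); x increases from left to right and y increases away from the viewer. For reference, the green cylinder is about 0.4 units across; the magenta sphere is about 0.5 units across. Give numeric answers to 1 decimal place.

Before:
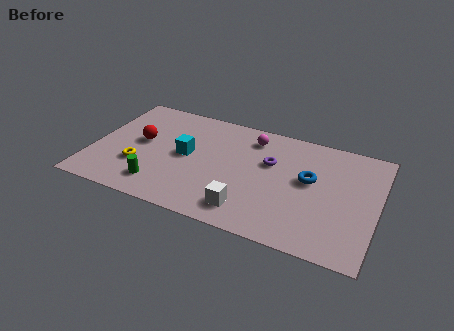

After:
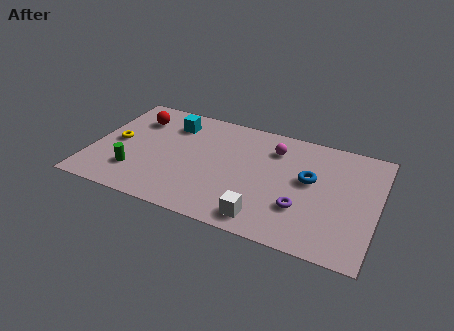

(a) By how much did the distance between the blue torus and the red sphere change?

+0.5

The distance was about 8.0 in the first image and 8.5 in the second, so they moved 0.5 units further apart.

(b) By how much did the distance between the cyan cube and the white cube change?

+2.8

Before: roughly 4.1 units apart; after: 6.9. That's 2.8 units further apart.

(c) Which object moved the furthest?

the purple torus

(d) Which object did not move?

the blue torus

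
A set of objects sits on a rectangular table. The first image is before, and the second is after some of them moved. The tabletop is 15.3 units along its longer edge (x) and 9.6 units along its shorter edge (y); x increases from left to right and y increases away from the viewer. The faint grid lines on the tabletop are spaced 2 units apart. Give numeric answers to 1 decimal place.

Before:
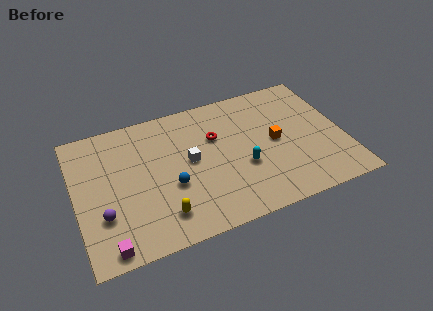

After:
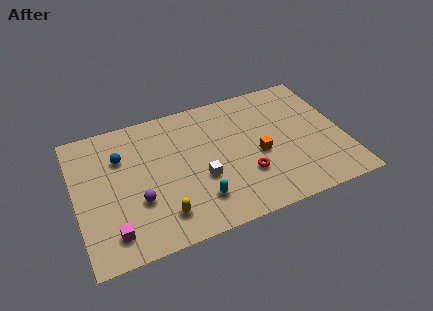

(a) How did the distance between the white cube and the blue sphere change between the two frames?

+3.5

The distance was about 1.8 in the first image and 5.3 in the second, so they moved 3.5 units further apart.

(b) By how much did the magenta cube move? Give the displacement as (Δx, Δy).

(0.3, 0.8)

The magenta cube was at about (1.5, 0.9) and moved to about (1.8, 1.7).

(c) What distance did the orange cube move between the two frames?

1.2

The orange cube moved from about (11.4, 4.8) to (10.4, 4.2), a distance of √(1.0² + 0.6²) ≈ 1.2.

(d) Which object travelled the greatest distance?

the blue sphere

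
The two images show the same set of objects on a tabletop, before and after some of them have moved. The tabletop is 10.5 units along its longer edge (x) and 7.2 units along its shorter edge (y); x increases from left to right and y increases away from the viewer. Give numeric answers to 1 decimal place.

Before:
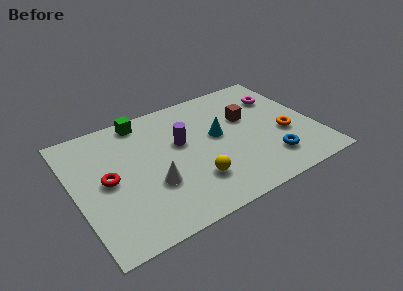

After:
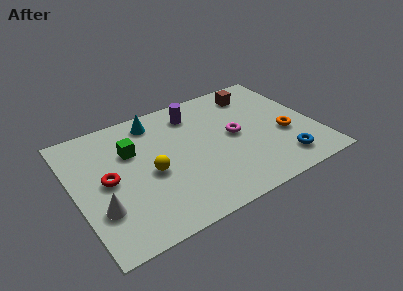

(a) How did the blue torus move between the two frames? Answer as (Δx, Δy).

(0.5, -0.3)

From the two frames, the blue torus sits at roughly (8.2, 1.6) before and (8.7, 1.3) after.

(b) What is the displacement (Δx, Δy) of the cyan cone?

(-2.5, 2.1)

The cyan cone started near (6.3, 4.0) and ended near (3.8, 6.1).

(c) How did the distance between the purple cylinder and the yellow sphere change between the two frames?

+1.1

The distance was about 2.4 in the first image and 3.5 in the second, so they moved 1.1 units further apart.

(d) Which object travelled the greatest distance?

the cyan cone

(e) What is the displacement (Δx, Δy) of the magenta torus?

(-2.3, -1.5)

The magenta torus was at about (9.3, 5.2) and moved to about (7.0, 3.7).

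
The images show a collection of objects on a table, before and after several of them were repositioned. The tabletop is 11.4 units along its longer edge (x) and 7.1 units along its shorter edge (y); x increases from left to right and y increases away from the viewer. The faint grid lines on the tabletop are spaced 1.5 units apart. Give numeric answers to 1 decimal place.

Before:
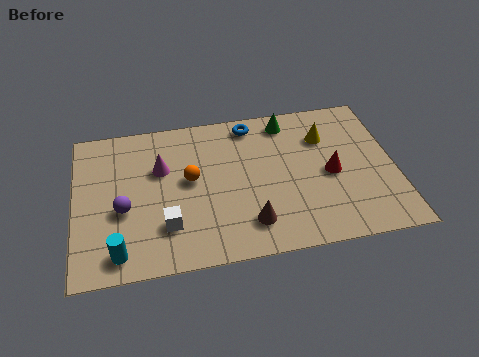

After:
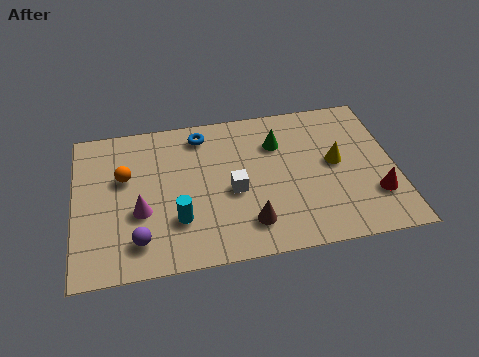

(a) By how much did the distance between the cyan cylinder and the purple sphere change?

-0.3

Before: roughly 1.9 units apart; after: 1.6. That's 0.3 units closer together.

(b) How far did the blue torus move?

1.8

The blue torus moved from about (6.4, 6.2) to (4.6, 6.0), a distance of √(1.8² + 0.2²) ≈ 1.8.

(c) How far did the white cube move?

2.7

The white cube was near (3.2, 1.9) before and (5.6, 3.1) after, so it travelled √(2.4² + 1.2²) ≈ 2.7 units.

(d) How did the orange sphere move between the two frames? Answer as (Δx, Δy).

(-2.3, 0.5)

The orange sphere started near (4.1, 3.9) and ended near (1.8, 4.4).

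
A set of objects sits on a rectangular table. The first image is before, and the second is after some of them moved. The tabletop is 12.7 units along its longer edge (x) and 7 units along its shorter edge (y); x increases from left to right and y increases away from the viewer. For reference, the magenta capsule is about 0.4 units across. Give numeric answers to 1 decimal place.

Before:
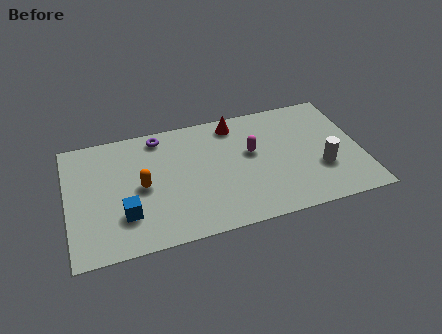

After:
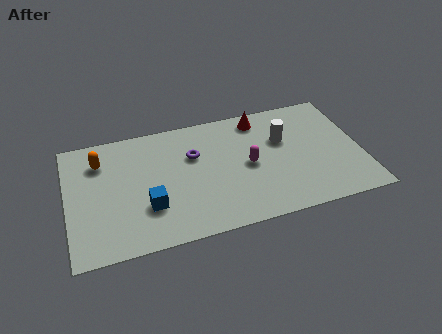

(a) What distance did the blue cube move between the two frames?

1.0

The blue cube moved from about (2.4, 2.0) to (3.4, 2.2), a distance of √(1.0² + 0.2²) ≈ 1.0.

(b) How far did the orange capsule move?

2.5

From (3.2, 3.4) to (1.5, 5.3), the orange capsule covered √(1.7² + 1.9²) ≈ 2.5 units.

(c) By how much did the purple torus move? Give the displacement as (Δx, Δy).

(1.4, -1.5)

The purple torus was at about (4.1, 6.1) and moved to about (5.5, 4.6).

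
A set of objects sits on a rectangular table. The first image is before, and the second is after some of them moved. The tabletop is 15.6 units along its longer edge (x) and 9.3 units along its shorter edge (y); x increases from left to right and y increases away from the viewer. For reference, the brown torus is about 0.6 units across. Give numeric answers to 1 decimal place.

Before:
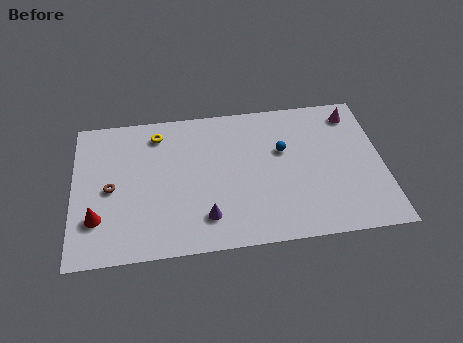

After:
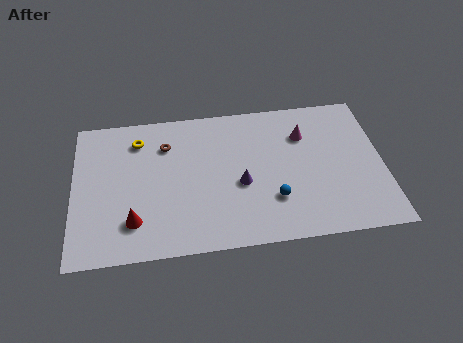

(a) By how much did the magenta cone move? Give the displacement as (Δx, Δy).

(-2.6, -1.1)

The magenta cone started near (14.3, 7.8) and ended near (11.7, 6.7).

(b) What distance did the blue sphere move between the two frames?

3.2

From (10.6, 5.8) to (10.0, 2.7), the blue sphere covered √(0.6² + 3.1²) ≈ 3.2 units.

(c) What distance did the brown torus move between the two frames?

3.8

From (1.9, 4.4) to (4.7, 6.9), the brown torus covered √(2.8² + 2.5²) ≈ 3.8 units.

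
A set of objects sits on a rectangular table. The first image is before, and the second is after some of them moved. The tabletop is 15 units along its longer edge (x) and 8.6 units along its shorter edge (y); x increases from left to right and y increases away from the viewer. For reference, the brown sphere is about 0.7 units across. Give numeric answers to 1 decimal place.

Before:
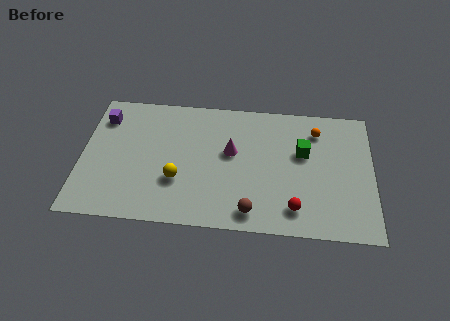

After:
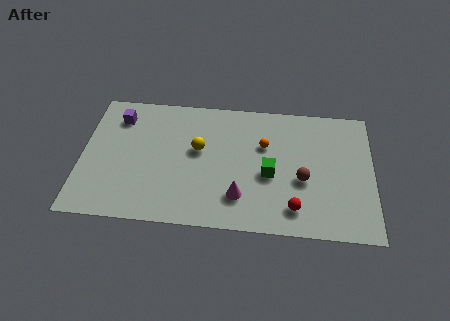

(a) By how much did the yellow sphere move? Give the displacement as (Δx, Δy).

(1.0, 2.1)

The yellow sphere was at about (5.0, 2.9) and moved to about (6.0, 5.0).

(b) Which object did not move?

the red sphere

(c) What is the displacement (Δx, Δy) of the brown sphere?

(2.6, 2.3)

From the two frames, the brown sphere sits at roughly (8.8, 1.2) before and (11.4, 3.5) after.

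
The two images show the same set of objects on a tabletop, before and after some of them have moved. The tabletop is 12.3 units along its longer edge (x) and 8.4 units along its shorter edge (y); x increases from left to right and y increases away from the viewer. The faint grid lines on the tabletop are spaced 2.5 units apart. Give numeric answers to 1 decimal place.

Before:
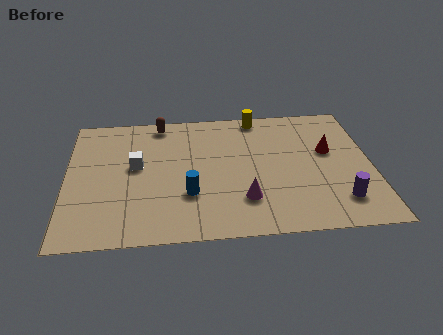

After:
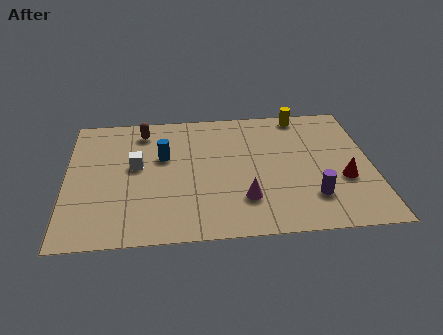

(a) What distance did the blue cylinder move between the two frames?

2.7

From (4.9, 2.7) to (3.9, 5.2), the blue cylinder covered √(1.0² + 2.5²) ≈ 2.7 units.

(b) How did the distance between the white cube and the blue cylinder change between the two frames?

-1.7

The distance was about 2.9 in the first image and 1.2 in the second, so they moved 1.7 units closer together.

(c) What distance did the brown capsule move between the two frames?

0.9

The brown capsule moved from about (3.8, 7.5) to (3.1, 7.0), a distance of √(0.7² + 0.5²) ≈ 0.9.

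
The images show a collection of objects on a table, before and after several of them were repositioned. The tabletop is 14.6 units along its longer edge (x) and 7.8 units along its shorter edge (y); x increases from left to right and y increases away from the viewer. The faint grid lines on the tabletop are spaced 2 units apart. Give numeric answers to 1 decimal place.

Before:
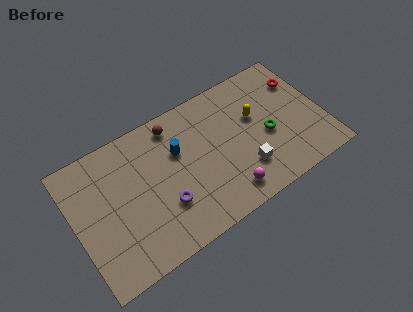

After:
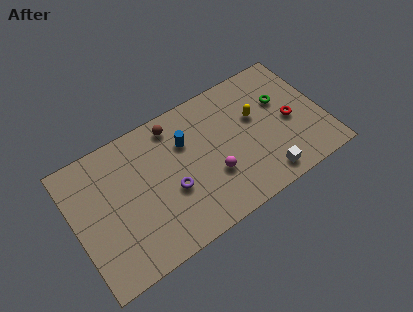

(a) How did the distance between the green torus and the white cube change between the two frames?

+2.2

The distance was about 2.1 in the first image and 4.3 in the second, so they moved 2.2 units further apart.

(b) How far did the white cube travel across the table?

1.4

From (9.7, 2.1) to (10.7, 1.1), the white cube covered √(1.0² + 1.0²) ≈ 1.4 units.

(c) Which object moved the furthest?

the red torus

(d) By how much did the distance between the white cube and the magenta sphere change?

+1.8

Before: roughly 1.4 units apart; after: 3.2. That's 1.8 units further apart.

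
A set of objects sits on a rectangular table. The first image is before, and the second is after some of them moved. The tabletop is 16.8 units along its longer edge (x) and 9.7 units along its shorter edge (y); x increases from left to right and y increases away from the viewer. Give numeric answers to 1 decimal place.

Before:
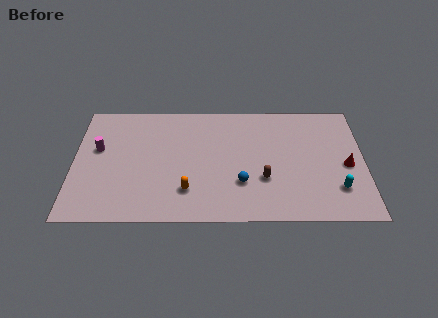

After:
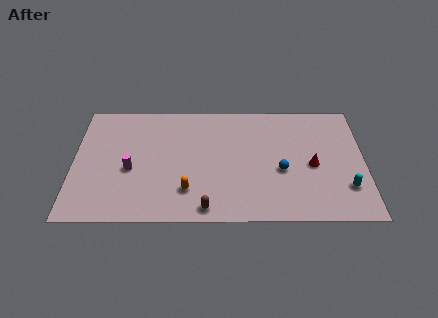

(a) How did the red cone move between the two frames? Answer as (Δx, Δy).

(-2.0, 0.0)

The red cone started near (15.8, 4.4) and ended near (13.8, 4.4).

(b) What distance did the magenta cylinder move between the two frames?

2.5

The magenta cylinder was near (1.4, 5.8) before and (3.3, 4.1) after, so it travelled √(1.9² + 1.7²) ≈ 2.5 units.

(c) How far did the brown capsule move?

4.0

From (11.0, 3.3) to (7.7, 1.0), the brown capsule covered √(3.3² + 2.3²) ≈ 4.0 units.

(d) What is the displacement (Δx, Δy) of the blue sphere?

(2.3, 1.0)

The blue sphere was at about (9.7, 3.0) and moved to about (12.0, 4.0).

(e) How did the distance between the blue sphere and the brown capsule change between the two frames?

+3.9

They were about 1.3 units apart before and 5.2 after — 3.9 units further apart.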